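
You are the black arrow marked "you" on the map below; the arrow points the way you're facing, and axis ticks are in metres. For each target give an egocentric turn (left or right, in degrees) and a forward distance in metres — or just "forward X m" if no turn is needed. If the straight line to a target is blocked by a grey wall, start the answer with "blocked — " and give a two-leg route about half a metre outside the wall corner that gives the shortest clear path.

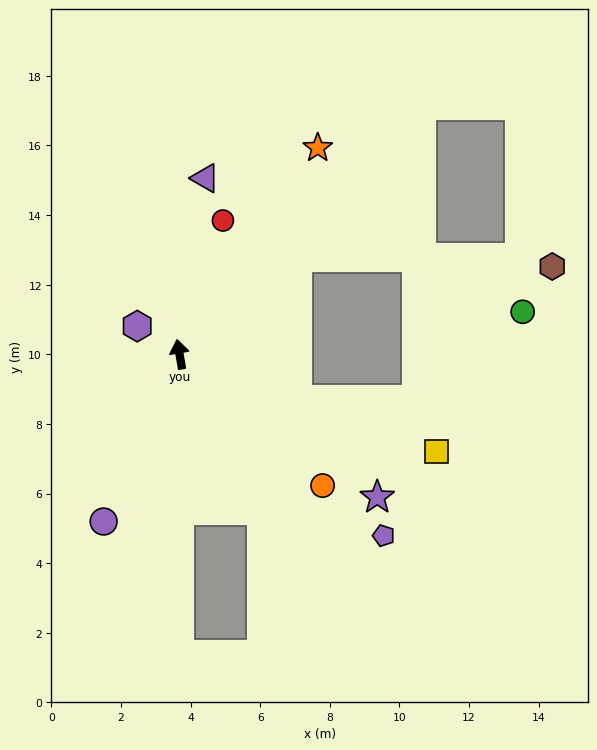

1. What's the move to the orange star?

turn right 44°, forward 7.1 m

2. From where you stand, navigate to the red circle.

turn right 28°, forward 4.0 m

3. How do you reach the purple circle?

turn left 146°, forward 5.3 m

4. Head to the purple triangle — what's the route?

turn right 18°, forward 5.1 m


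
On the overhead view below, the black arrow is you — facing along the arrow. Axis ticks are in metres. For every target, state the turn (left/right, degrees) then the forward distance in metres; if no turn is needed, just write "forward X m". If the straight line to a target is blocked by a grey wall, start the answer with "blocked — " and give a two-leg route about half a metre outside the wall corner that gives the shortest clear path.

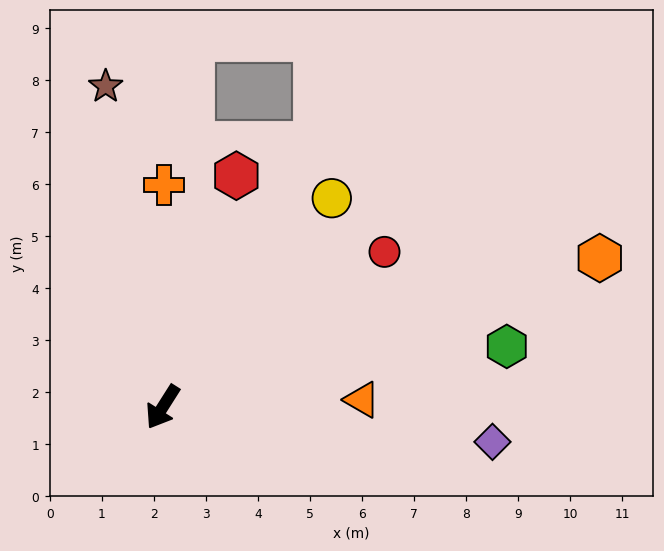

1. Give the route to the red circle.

turn left 157°, forward 5.2 m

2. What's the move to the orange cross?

turn right 148°, forward 4.3 m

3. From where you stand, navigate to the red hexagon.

turn right 165°, forward 4.7 m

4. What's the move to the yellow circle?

turn left 173°, forward 5.2 m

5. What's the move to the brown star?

turn right 138°, forward 6.3 m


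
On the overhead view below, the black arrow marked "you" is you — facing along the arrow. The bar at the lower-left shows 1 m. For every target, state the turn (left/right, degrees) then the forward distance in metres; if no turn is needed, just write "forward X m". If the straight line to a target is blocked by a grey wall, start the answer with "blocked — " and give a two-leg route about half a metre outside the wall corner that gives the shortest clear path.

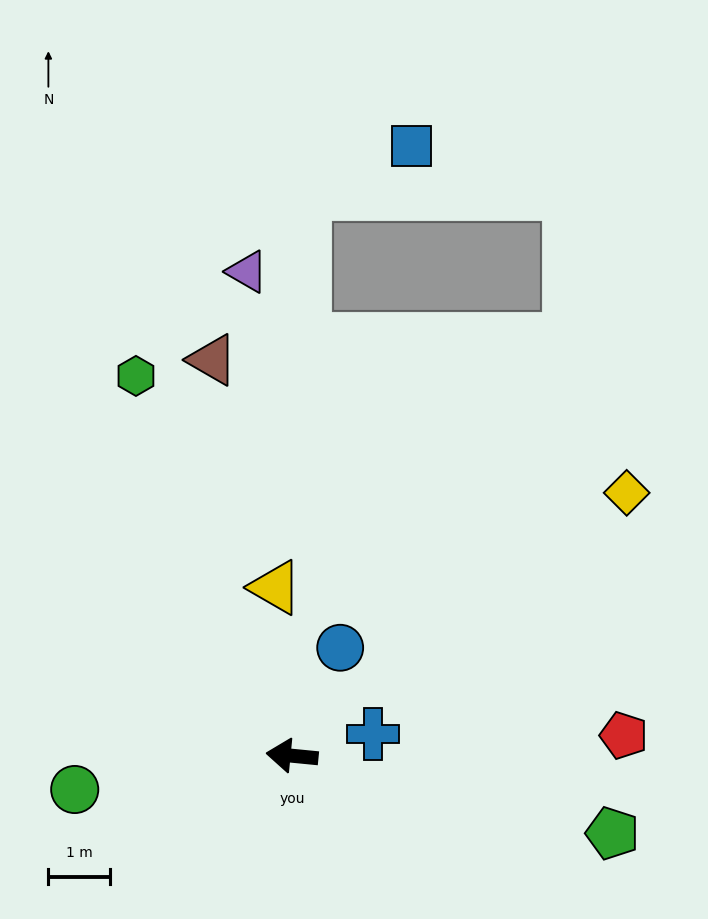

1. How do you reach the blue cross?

turn right 159°, forward 1.4 m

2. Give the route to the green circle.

turn left 14°, forward 3.5 m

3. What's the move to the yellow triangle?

turn right 79°, forward 2.7 m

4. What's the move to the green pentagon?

turn left 172°, forward 5.3 m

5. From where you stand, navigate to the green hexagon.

turn right 62°, forward 6.6 m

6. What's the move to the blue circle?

turn right 108°, forward 1.9 m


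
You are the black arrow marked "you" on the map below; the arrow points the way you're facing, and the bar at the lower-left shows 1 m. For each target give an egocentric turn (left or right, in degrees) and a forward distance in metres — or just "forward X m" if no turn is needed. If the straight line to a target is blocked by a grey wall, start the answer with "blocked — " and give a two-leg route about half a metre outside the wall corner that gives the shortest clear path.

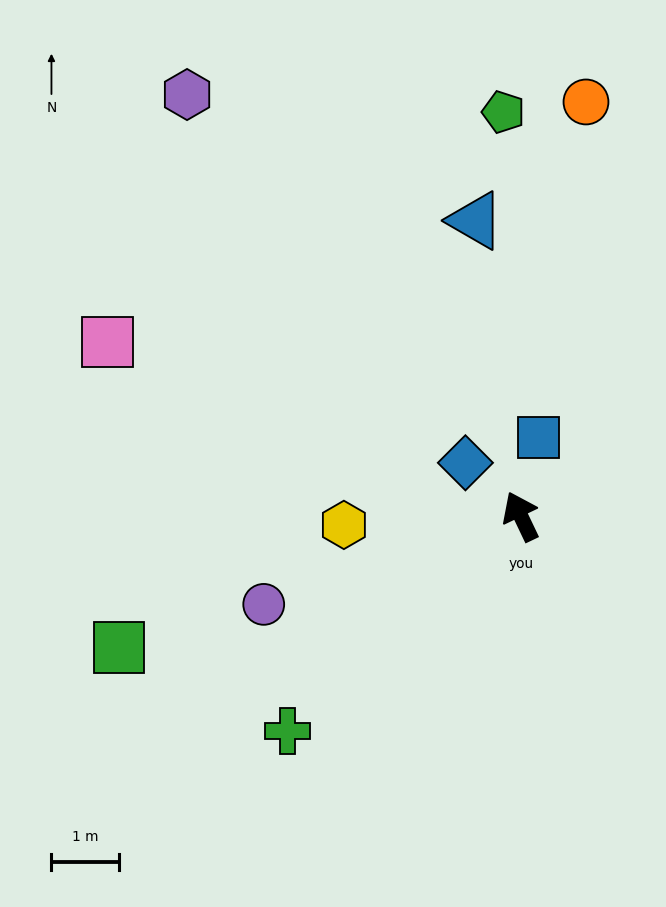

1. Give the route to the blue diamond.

turn left 21°, forward 1.1 m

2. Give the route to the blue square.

turn right 38°, forward 1.2 m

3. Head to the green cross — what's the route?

turn left 107°, forward 4.7 m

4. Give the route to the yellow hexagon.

turn left 67°, forward 2.6 m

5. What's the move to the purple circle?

turn left 83°, forward 4.0 m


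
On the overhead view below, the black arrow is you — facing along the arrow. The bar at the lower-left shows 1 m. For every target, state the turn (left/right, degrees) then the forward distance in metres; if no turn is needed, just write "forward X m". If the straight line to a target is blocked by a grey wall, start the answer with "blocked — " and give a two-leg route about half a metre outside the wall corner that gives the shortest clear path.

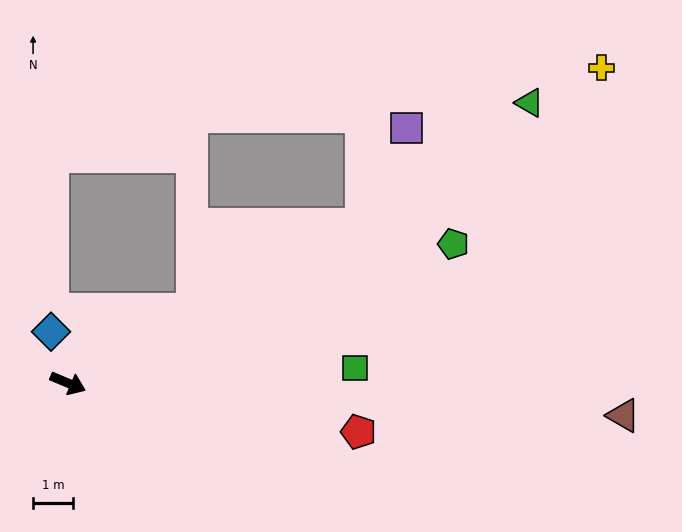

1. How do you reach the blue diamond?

turn left 131°, forward 1.4 m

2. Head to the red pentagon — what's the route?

turn left 13°, forward 7.4 m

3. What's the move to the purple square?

blocked — turn left 51°, forward 8.4 m, then turn left 37°, forward 2.7 m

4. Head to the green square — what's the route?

turn left 26°, forward 7.3 m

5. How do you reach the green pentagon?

turn left 43°, forward 10.3 m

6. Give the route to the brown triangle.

turn left 19°, forward 14.0 m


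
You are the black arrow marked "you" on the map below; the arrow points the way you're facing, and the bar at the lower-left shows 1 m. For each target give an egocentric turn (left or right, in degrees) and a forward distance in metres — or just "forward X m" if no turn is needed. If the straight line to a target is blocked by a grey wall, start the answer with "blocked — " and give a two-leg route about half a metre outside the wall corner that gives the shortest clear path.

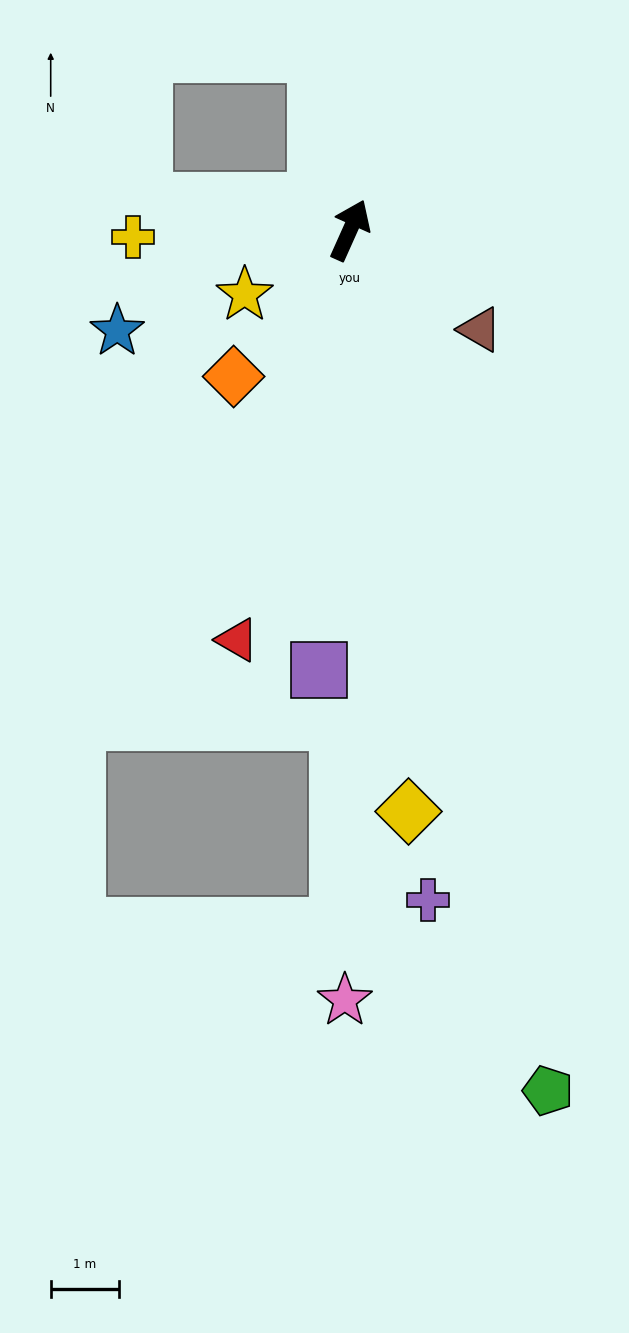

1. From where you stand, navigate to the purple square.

turn right 160°, forward 6.4 m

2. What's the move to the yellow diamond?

turn right 150°, forward 8.5 m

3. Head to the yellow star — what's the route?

turn left 146°, forward 1.8 m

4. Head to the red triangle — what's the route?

turn right 171°, forward 6.2 m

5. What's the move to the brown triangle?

turn right 103°, forward 2.4 m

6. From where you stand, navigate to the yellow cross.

turn left 116°, forward 3.2 m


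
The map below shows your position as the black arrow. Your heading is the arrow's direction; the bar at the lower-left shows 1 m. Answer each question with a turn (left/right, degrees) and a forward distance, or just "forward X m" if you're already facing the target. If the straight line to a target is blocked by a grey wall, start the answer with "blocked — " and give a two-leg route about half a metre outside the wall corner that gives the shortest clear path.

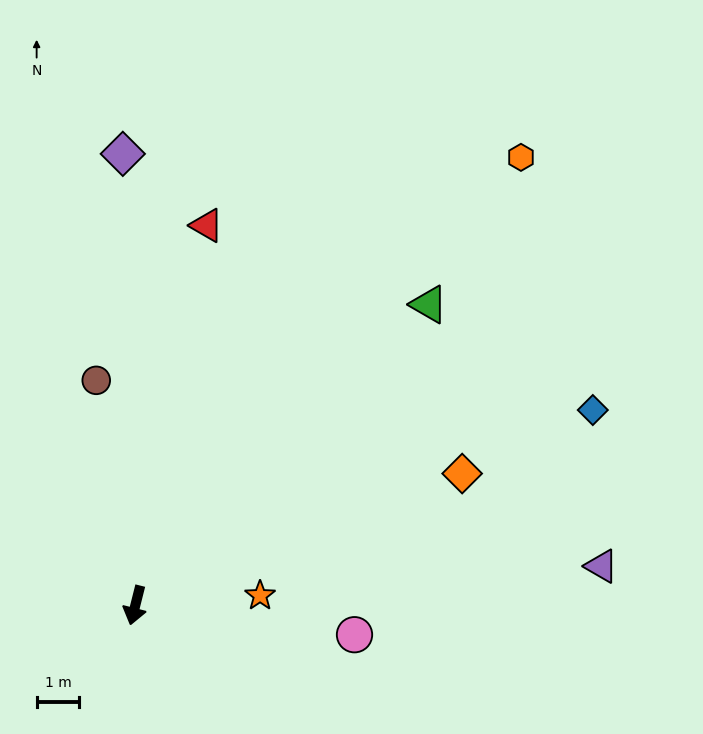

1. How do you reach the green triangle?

turn left 150°, forward 9.9 m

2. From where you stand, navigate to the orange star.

turn left 109°, forward 2.9 m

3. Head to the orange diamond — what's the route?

turn left 126°, forward 8.3 m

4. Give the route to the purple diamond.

turn right 164°, forward 10.6 m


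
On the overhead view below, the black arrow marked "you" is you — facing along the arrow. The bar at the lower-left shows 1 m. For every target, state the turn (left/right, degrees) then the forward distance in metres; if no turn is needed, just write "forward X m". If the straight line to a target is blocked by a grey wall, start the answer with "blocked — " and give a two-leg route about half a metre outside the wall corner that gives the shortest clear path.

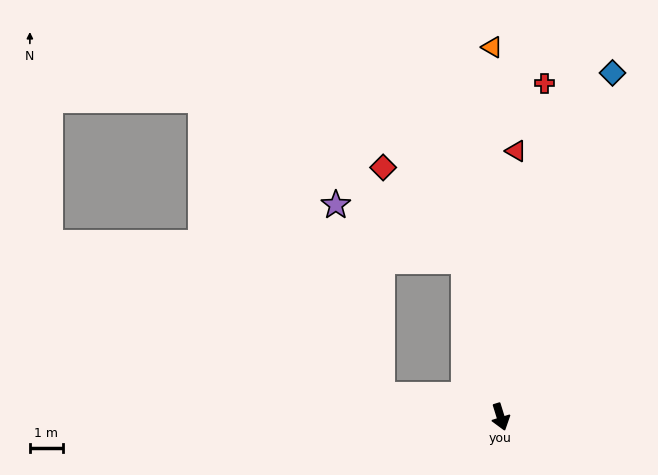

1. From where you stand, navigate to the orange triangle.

turn left 164°, forward 11.2 m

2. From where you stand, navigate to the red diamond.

blocked — turn left 176°, forward 4.9 m, then turn left 28°, forward 3.7 m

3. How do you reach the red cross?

turn left 155°, forward 10.2 m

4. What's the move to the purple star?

blocked — turn left 176°, forward 4.9 m, then turn left 54°, forward 4.2 m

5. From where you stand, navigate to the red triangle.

turn left 159°, forward 8.0 m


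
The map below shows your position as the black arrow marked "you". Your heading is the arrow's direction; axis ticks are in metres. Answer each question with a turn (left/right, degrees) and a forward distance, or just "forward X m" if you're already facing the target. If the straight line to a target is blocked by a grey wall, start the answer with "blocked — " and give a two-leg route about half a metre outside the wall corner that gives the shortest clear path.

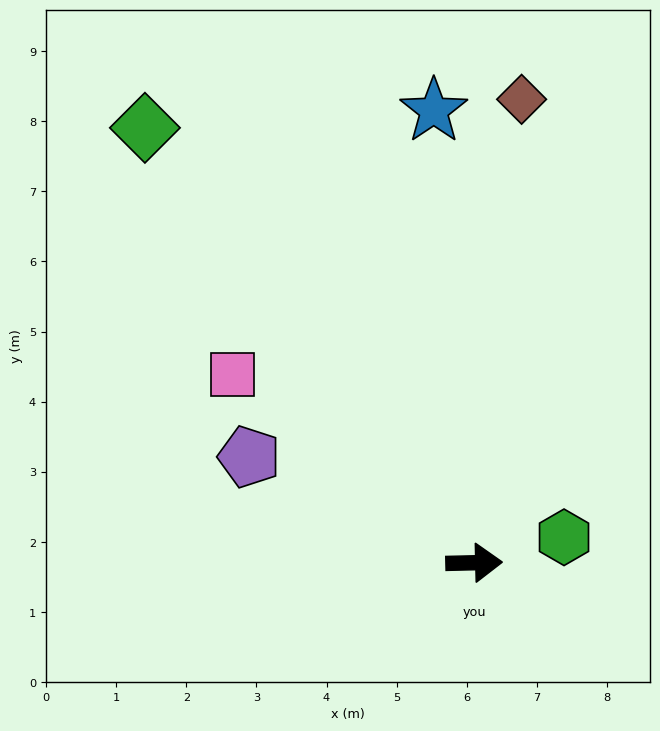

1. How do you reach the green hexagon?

turn left 15°, forward 1.3 m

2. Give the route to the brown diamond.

turn left 83°, forward 6.6 m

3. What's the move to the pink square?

turn left 141°, forward 4.4 m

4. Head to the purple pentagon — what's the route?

turn left 153°, forward 3.5 m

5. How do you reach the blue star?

turn left 94°, forward 6.5 m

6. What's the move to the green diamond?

turn left 126°, forward 7.8 m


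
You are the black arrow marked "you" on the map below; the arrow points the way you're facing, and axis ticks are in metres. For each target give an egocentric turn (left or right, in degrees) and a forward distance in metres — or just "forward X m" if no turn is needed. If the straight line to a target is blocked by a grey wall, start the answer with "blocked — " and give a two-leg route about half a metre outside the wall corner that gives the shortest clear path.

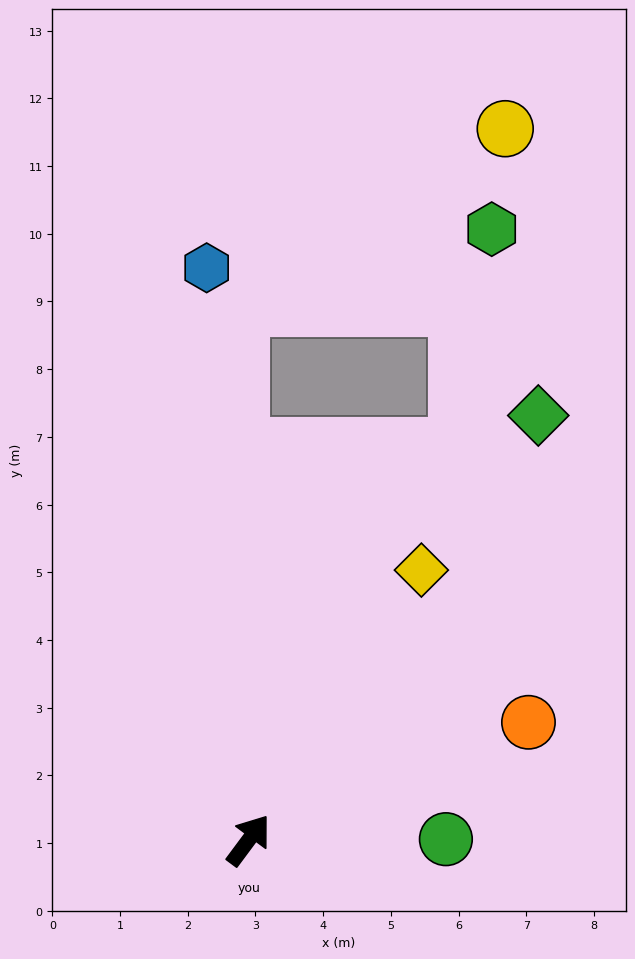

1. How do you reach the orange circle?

turn right 31°, forward 4.5 m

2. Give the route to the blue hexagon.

turn left 41°, forward 8.5 m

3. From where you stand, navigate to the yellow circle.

blocked — turn left 38°, forward 7.9 m, then turn right 57°, forward 4.7 m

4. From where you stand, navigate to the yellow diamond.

turn left 4°, forward 4.7 m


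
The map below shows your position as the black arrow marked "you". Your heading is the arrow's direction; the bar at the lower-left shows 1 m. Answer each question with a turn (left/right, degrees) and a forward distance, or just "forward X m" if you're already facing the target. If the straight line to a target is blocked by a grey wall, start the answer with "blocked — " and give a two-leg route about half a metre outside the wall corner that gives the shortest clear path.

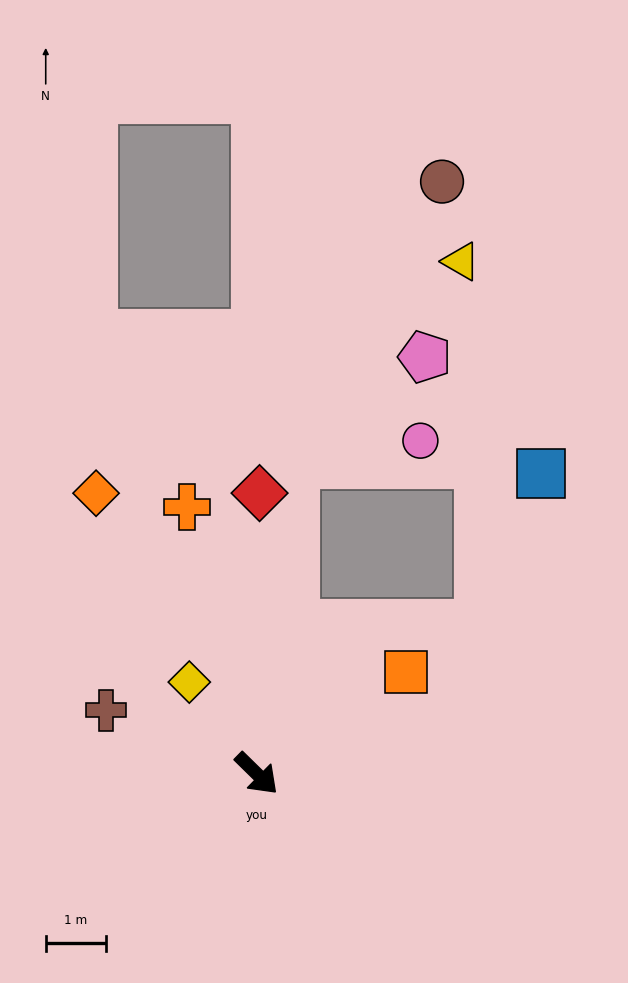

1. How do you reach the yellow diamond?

turn left 171°, forward 1.9 m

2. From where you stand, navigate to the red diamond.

turn left 134°, forward 4.7 m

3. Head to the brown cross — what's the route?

turn right 158°, forward 2.7 m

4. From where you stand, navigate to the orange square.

turn left 79°, forward 3.0 m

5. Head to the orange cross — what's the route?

turn left 149°, forward 4.6 m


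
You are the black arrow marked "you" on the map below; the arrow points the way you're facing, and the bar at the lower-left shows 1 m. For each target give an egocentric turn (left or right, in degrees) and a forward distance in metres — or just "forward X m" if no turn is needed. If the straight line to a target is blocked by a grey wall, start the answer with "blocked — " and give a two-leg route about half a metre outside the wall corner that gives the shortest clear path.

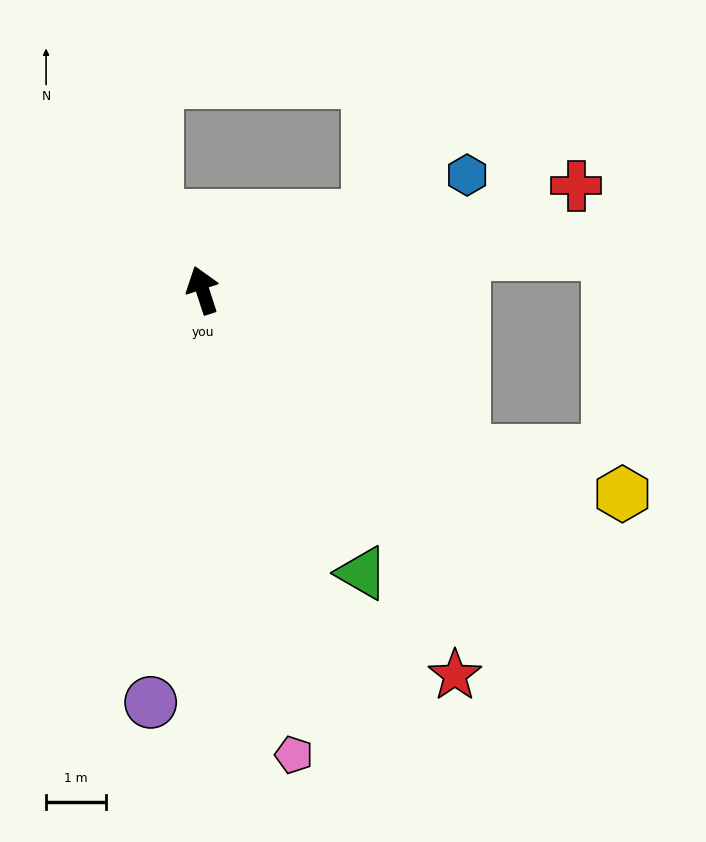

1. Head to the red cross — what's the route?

turn right 92°, forward 6.4 m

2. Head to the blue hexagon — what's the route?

turn right 84°, forward 4.8 m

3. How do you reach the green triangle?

turn right 169°, forward 5.4 m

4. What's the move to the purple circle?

turn left 155°, forward 6.9 m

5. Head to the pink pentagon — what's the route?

turn left 173°, forward 7.8 m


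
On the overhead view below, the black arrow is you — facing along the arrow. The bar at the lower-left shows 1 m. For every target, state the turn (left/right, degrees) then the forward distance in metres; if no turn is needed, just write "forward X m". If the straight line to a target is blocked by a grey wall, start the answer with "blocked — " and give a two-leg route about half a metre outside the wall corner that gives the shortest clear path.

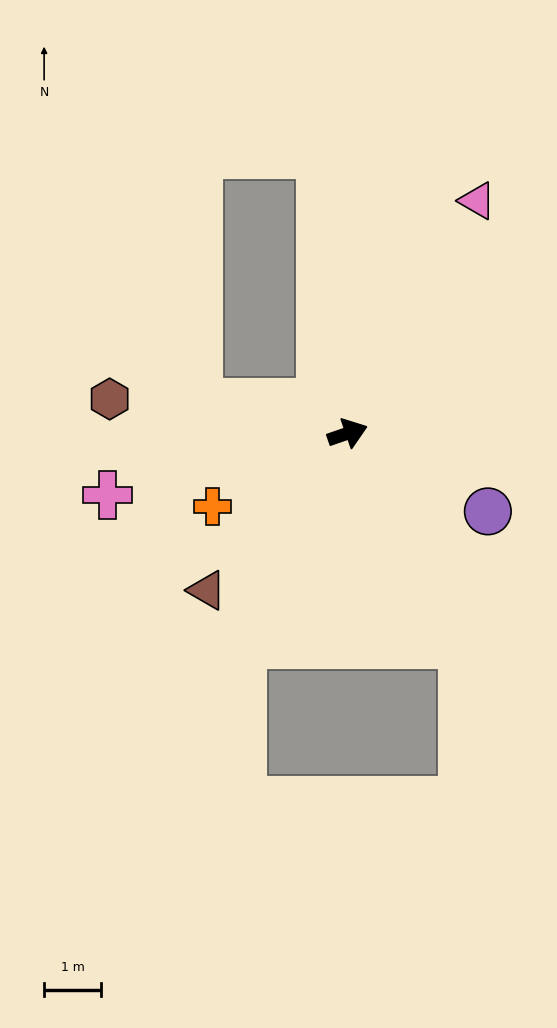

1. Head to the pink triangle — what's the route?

turn left 42°, forward 4.7 m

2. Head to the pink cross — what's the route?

turn left 175°, forward 4.3 m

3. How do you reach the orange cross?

turn right 171°, forward 2.7 m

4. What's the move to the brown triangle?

turn right 151°, forward 3.7 m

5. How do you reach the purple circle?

turn right 48°, forward 2.8 m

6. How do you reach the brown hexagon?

turn left 153°, forward 4.2 m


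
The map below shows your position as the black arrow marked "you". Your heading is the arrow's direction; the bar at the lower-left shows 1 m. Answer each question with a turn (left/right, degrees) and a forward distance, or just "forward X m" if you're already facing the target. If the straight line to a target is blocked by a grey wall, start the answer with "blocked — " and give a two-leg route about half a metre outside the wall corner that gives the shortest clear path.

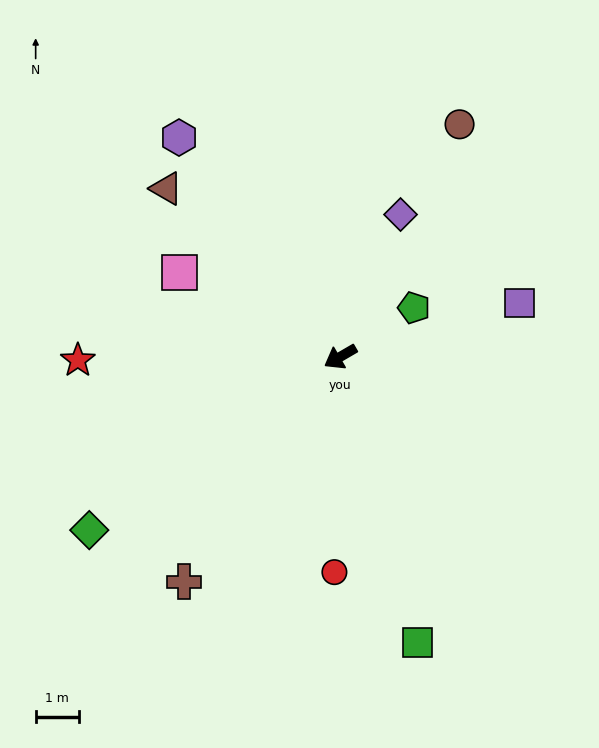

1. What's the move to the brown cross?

turn left 25°, forward 6.4 m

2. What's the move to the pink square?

turn right 58°, forward 4.2 m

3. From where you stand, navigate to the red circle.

turn left 58°, forward 5.0 m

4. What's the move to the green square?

turn left 75°, forward 6.9 m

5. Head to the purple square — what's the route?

turn left 166°, forward 4.4 m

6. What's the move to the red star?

turn right 29°, forward 6.1 m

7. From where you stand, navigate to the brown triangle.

turn right 74°, forward 5.6 m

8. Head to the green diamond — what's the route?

turn left 4°, forward 7.1 m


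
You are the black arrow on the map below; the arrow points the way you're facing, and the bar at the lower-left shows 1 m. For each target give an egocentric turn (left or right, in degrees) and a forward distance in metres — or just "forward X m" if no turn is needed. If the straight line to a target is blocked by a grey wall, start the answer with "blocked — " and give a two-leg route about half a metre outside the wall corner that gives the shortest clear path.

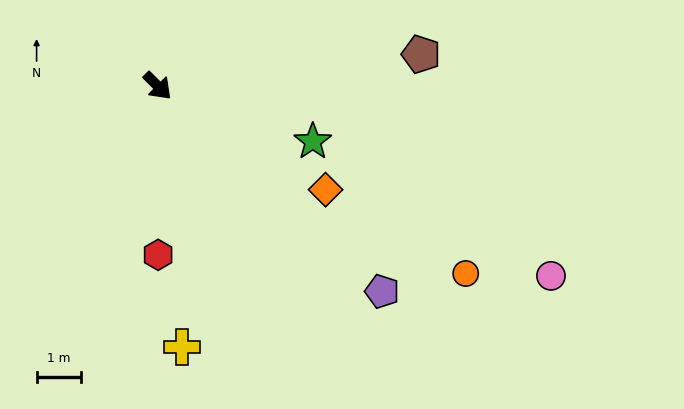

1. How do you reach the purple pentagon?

turn left 3°, forward 6.8 m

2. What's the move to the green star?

turn left 25°, forward 3.7 m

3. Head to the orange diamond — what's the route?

turn left 13°, forward 4.4 m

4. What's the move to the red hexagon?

turn right 45°, forward 3.8 m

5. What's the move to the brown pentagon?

turn left 52°, forward 5.9 m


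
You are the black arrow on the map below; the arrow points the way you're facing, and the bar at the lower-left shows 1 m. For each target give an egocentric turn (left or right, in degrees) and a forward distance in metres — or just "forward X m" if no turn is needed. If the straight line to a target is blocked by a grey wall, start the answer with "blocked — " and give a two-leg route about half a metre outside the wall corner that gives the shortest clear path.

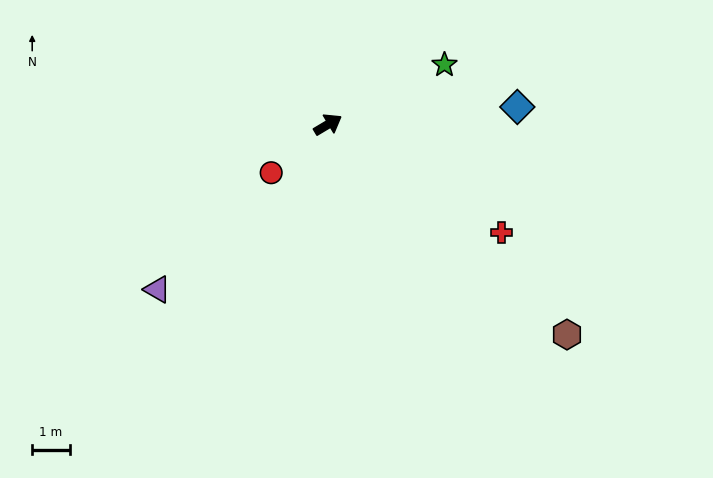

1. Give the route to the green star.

turn right 4°, forward 3.5 m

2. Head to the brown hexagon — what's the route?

turn right 72°, forward 8.4 m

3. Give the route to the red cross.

turn right 63°, forward 5.4 m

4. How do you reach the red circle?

turn right 170°, forward 2.0 m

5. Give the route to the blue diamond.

turn right 26°, forward 5.0 m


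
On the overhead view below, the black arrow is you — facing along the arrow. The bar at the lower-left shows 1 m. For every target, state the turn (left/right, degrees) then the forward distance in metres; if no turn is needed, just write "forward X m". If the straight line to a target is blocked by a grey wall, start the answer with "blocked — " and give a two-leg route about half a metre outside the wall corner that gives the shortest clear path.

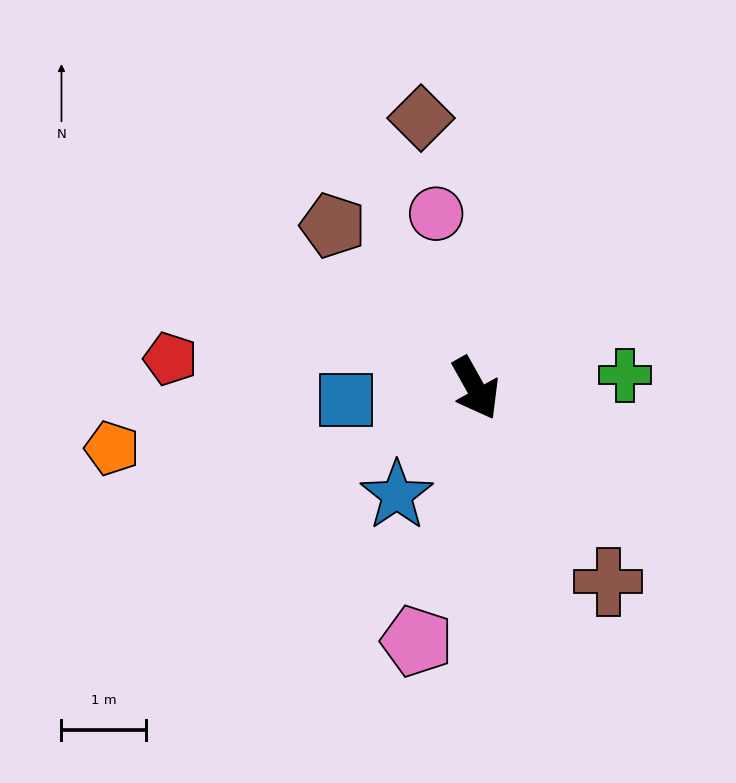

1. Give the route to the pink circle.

turn left 163°, forward 2.1 m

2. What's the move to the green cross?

turn left 66°, forward 1.8 m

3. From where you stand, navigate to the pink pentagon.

turn right 42°, forward 3.1 m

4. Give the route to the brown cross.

turn left 5°, forward 2.8 m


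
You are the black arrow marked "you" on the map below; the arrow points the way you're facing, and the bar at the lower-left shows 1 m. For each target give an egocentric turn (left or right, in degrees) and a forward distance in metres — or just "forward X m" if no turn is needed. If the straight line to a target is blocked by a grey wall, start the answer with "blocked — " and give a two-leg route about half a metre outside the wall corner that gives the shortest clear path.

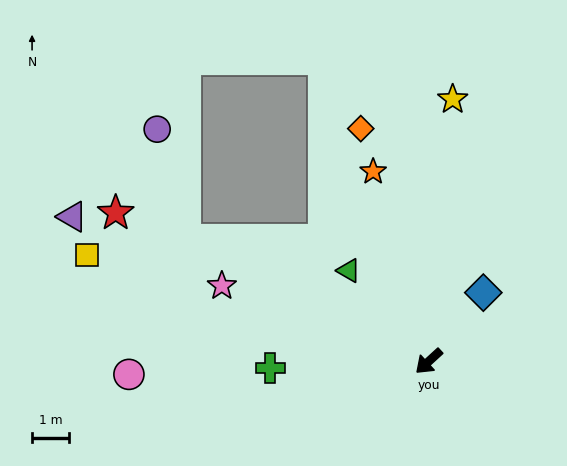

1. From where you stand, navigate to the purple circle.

blocked — turn right 69°, forward 7.3 m, then turn right 49°, forward 3.1 m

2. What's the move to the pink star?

turn right 62°, forward 5.9 m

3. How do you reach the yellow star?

turn right 138°, forward 7.1 m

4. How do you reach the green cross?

turn right 40°, forward 4.3 m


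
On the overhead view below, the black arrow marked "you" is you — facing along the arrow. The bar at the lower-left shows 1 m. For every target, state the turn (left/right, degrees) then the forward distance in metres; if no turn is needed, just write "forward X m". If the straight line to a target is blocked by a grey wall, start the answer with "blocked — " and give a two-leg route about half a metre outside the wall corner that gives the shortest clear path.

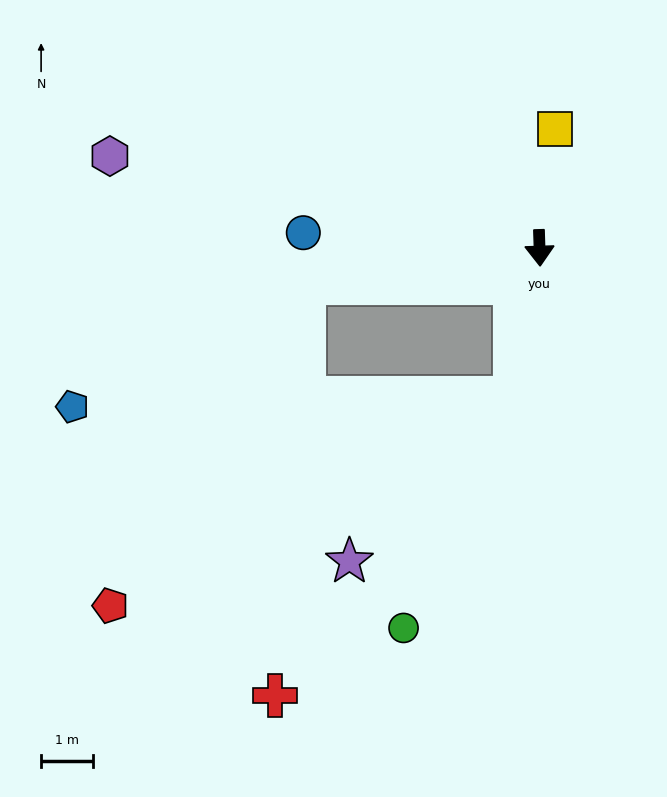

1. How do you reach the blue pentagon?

blocked — turn right 83°, forward 4.6 m, then turn left 19°, forward 5.0 m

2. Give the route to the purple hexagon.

turn right 104°, forward 8.5 m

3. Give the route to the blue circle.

turn right 95°, forward 4.6 m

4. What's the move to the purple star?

blocked — turn right 11°, forward 2.9 m, then turn right 36°, forward 4.5 m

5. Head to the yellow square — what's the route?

turn left 171°, forward 2.3 m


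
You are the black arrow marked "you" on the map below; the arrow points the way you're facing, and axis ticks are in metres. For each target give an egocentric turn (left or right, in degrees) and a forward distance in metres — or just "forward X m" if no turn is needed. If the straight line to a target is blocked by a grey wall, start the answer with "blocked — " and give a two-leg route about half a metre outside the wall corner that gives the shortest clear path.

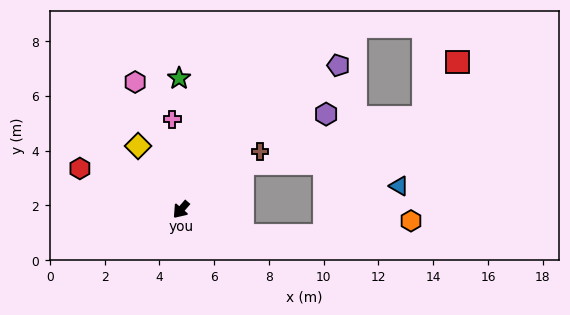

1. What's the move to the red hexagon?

turn right 71°, forward 4.0 m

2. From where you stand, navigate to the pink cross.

turn right 134°, forward 3.3 m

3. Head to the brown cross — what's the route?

turn left 167°, forward 3.6 m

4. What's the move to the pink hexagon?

turn right 120°, forward 5.0 m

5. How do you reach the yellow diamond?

turn right 105°, forward 2.8 m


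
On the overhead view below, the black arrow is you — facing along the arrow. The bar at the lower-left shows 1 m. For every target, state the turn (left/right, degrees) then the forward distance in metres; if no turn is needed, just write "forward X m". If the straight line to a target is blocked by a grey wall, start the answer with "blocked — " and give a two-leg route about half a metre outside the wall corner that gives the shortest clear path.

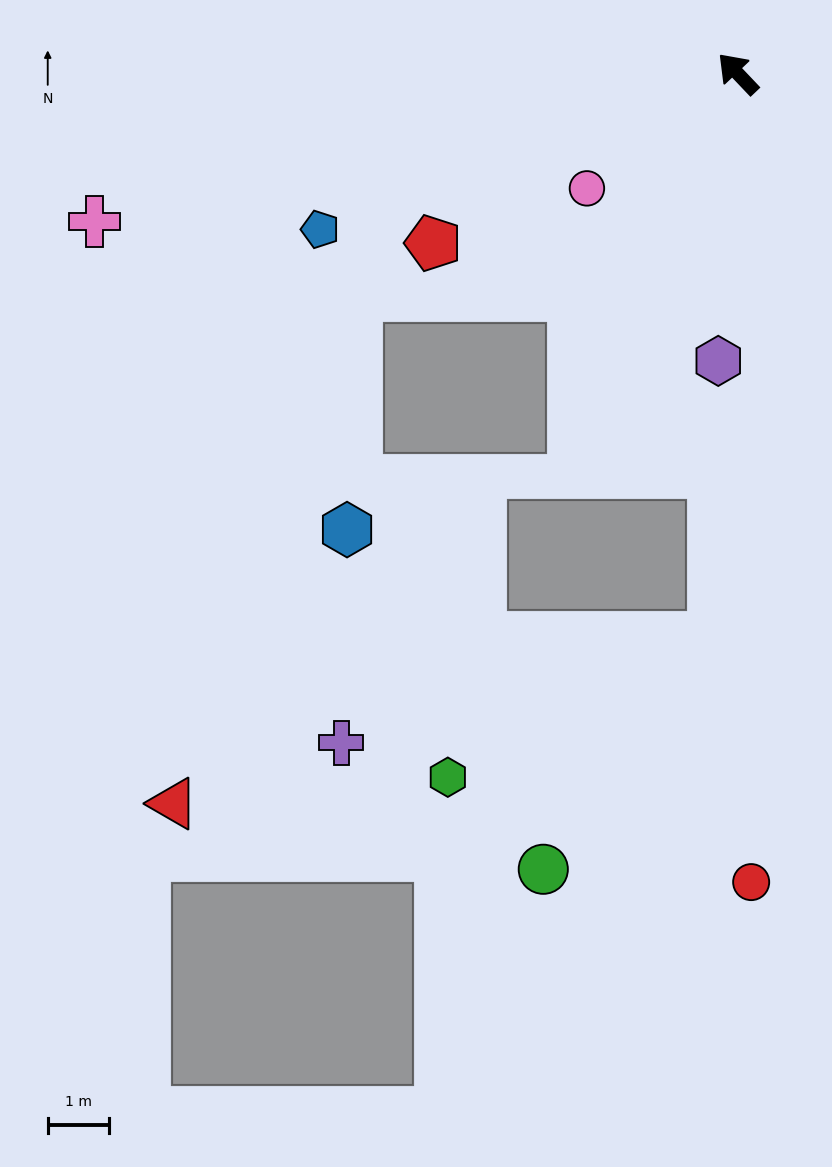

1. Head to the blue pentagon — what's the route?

turn left 67°, forward 7.3 m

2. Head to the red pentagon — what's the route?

turn left 76°, forward 5.7 m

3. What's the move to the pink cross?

turn left 59°, forward 10.8 m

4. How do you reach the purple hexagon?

turn left 133°, forward 4.7 m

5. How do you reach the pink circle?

turn left 84°, forward 3.1 m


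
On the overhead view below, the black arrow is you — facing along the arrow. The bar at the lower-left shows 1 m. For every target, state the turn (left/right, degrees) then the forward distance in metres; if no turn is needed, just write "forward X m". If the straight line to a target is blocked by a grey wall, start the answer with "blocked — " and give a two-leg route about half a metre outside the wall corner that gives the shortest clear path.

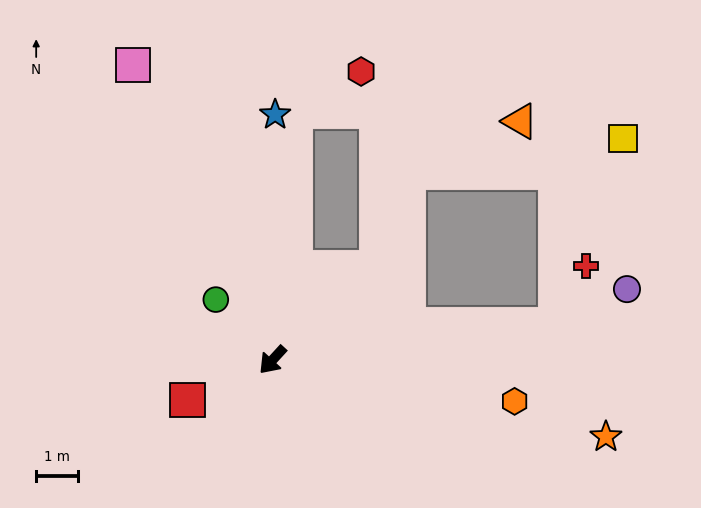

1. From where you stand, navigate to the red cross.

blocked — turn left 139°, forward 6.8 m, then turn left 57°, forward 1.6 m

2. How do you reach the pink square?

turn right 112°, forward 7.7 m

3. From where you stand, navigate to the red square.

turn right 22°, forward 2.2 m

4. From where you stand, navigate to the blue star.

turn right 138°, forward 5.8 m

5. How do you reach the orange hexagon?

turn left 123°, forward 5.8 m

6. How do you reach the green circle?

turn right 94°, forward 2.0 m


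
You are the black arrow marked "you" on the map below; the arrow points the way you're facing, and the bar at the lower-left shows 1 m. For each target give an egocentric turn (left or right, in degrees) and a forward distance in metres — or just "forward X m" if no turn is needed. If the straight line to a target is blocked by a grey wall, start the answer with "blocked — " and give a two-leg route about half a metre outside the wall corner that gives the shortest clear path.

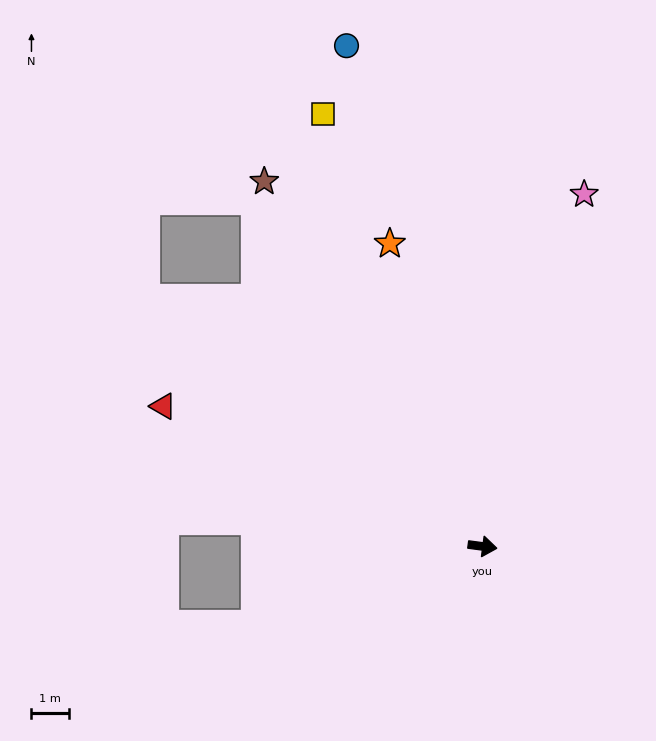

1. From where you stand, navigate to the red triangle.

turn left 164°, forward 9.3 m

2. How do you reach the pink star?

turn left 81°, forward 9.8 m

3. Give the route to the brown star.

turn left 128°, forward 11.4 m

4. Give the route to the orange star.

turn left 115°, forward 8.5 m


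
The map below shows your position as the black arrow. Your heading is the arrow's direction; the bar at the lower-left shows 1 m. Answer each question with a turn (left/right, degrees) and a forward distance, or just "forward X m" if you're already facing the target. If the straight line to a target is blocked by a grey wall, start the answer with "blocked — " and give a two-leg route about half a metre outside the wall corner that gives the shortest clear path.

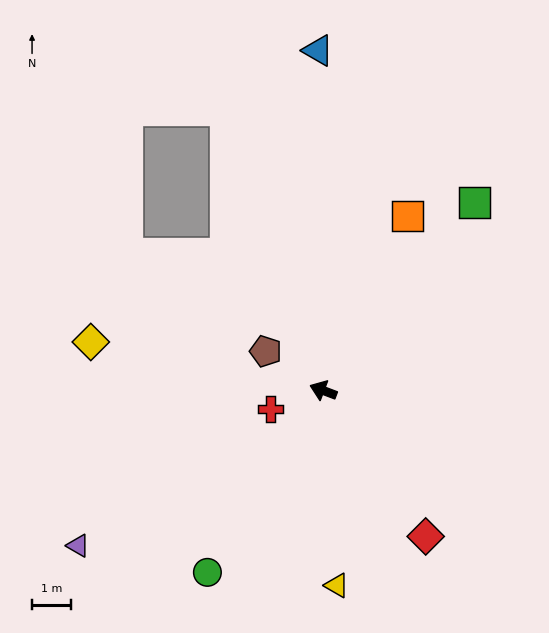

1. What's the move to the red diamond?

turn left 146°, forward 4.6 m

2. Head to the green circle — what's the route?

turn left 78°, forward 5.6 m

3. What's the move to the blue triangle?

turn right 68°, forward 8.8 m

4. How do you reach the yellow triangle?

turn left 115°, forward 5.1 m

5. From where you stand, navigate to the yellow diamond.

turn left 9°, forward 6.1 m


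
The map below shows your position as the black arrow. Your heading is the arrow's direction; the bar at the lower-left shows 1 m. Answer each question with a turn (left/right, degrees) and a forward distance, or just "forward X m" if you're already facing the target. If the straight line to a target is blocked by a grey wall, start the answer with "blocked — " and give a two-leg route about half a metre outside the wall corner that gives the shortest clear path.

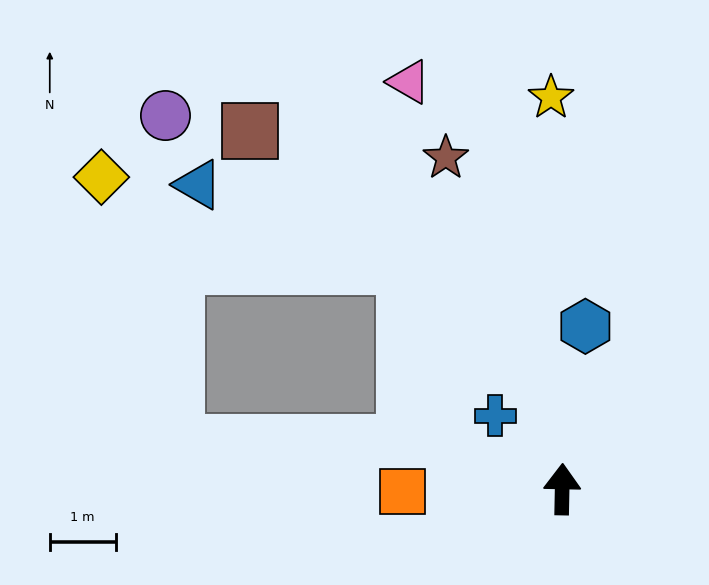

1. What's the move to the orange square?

turn left 92°, forward 2.4 m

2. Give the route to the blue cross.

turn left 43°, forward 1.5 m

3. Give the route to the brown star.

turn left 20°, forward 5.3 m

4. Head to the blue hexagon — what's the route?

turn right 7°, forward 2.5 m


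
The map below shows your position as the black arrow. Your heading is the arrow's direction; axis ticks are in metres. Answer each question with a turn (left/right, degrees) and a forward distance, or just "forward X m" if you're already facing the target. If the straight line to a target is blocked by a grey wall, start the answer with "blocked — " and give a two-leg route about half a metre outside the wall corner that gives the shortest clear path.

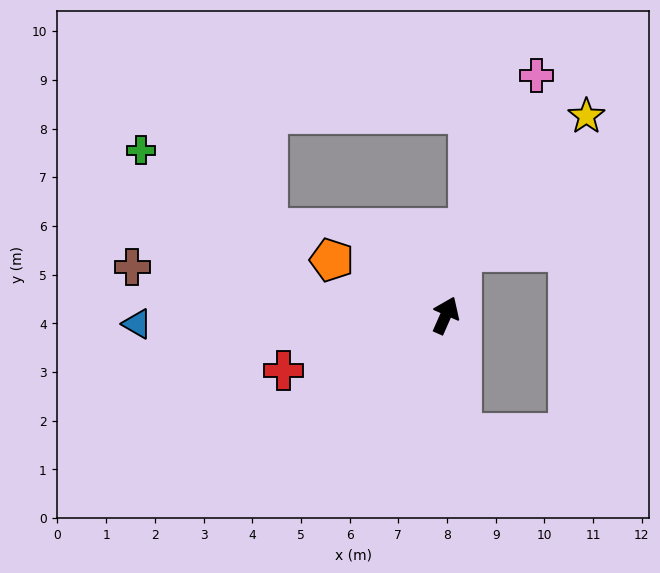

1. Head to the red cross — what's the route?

turn left 133°, forward 3.5 m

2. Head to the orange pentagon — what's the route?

turn left 88°, forward 2.6 m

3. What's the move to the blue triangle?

turn left 115°, forward 6.3 m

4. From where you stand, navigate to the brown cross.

turn left 105°, forward 6.5 m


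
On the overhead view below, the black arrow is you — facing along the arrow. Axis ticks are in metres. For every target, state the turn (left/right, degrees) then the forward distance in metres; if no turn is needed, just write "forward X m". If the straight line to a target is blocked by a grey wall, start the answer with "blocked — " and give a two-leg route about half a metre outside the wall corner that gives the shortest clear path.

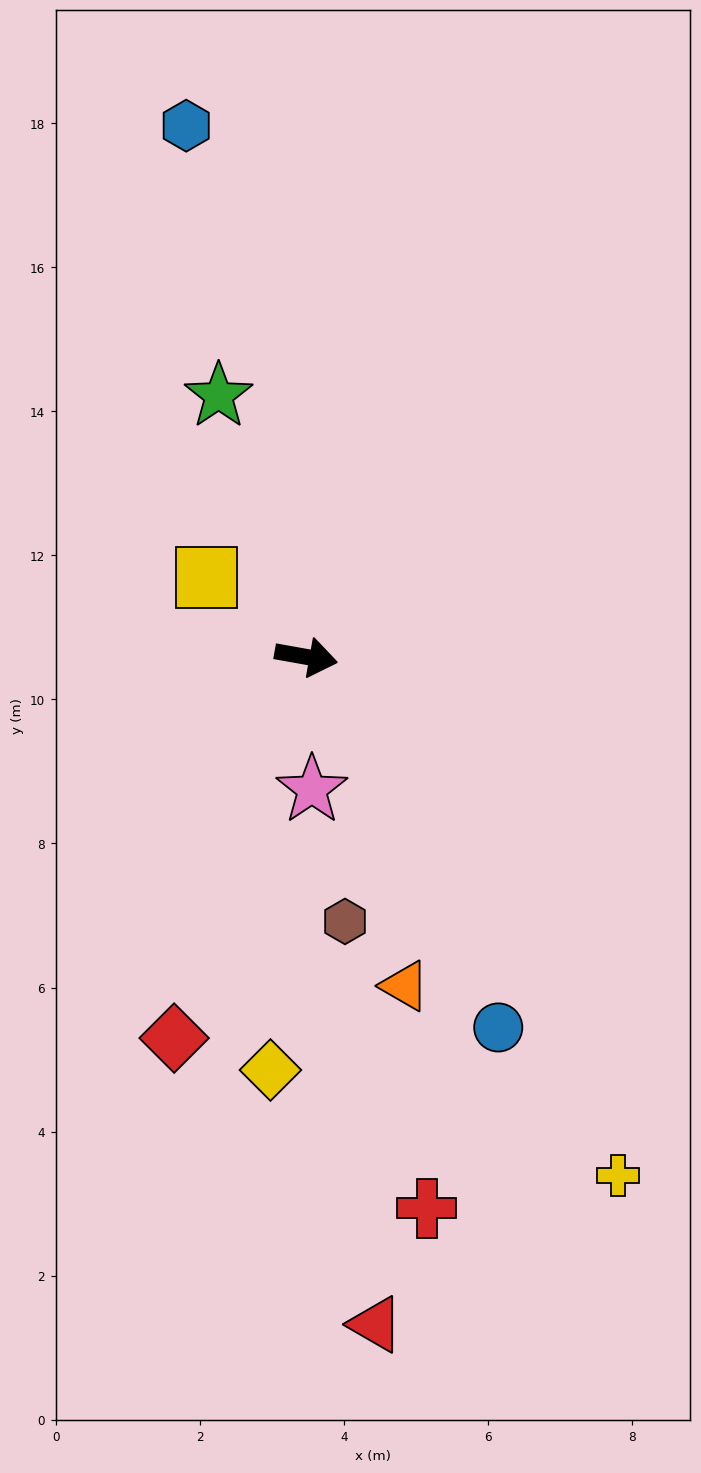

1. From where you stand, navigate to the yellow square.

turn left 151°, forward 1.8 m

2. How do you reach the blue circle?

turn right 53°, forward 5.8 m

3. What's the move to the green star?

turn left 119°, forward 3.8 m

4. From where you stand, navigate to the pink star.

turn right 77°, forward 1.8 m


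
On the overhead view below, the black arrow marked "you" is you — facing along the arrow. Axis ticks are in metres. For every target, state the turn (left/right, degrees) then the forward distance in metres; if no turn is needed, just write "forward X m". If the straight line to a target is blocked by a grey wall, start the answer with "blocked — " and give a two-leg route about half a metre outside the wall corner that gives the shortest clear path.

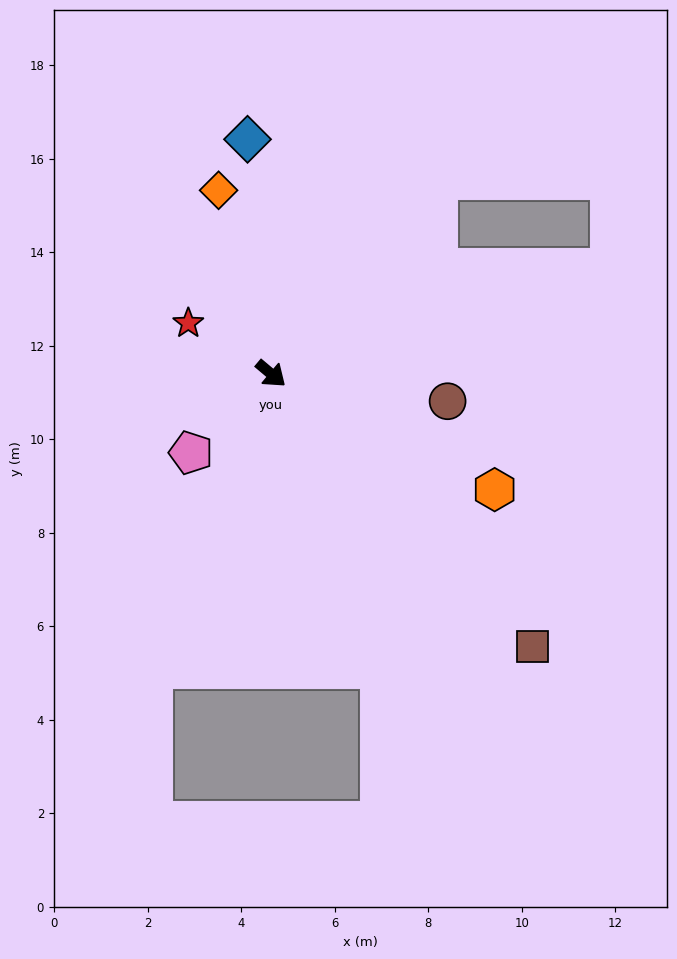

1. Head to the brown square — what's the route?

turn right 6°, forward 8.1 m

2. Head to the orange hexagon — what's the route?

turn left 13°, forward 5.4 m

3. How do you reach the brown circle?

turn left 31°, forward 3.8 m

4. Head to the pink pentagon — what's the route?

turn right 95°, forward 2.4 m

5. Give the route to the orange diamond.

turn left 146°, forward 4.1 m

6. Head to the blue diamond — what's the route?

turn left 136°, forward 5.0 m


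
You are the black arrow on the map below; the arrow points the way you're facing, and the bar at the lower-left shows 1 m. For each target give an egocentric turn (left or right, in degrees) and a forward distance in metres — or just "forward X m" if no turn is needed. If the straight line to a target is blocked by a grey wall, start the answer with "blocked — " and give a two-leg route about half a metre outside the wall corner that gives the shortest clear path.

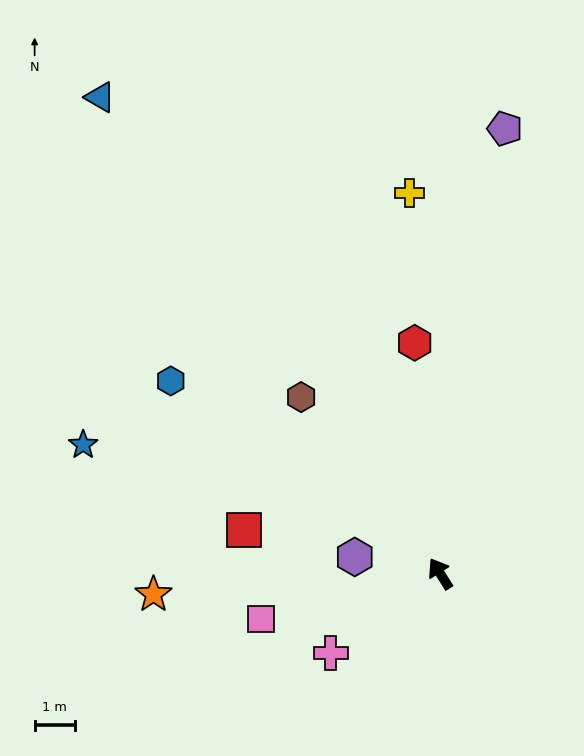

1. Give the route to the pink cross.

turn left 94°, forward 3.3 m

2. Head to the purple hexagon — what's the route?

turn left 47°, forward 2.1 m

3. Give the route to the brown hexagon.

turn left 6°, forward 5.5 m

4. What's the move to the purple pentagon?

turn right 40°, forward 11.1 m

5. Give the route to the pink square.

turn left 72°, forward 4.6 m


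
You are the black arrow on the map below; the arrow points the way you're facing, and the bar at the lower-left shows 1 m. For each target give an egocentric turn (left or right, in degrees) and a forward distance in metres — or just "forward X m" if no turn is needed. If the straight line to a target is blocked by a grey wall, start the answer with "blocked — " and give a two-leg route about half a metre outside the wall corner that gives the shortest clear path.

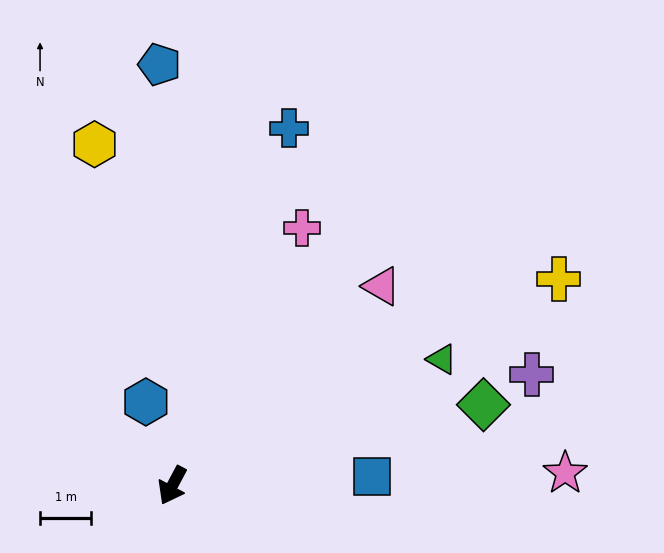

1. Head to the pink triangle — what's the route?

turn left 162°, forward 5.6 m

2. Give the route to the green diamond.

turn left 133°, forward 6.3 m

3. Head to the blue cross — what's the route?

turn right 170°, forward 7.3 m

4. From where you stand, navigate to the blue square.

turn left 121°, forward 3.9 m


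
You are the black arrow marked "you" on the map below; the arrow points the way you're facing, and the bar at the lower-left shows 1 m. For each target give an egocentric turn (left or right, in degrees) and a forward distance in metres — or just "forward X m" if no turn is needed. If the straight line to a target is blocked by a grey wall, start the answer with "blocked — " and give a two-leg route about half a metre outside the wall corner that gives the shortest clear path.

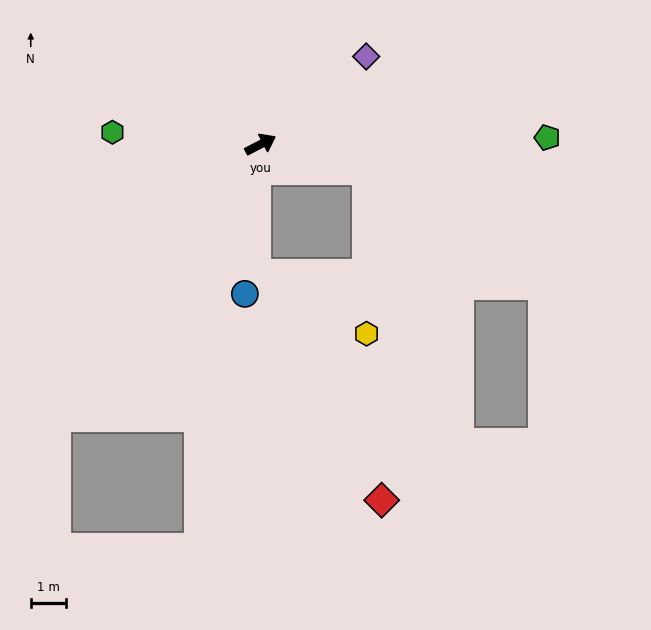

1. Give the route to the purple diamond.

turn left 13°, forward 3.9 m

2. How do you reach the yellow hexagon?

blocked — turn right 41°, forward 3.1 m, then turn right 76°, forward 4.6 m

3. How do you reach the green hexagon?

turn left 148°, forward 4.2 m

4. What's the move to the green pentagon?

turn right 26°, forward 8.1 m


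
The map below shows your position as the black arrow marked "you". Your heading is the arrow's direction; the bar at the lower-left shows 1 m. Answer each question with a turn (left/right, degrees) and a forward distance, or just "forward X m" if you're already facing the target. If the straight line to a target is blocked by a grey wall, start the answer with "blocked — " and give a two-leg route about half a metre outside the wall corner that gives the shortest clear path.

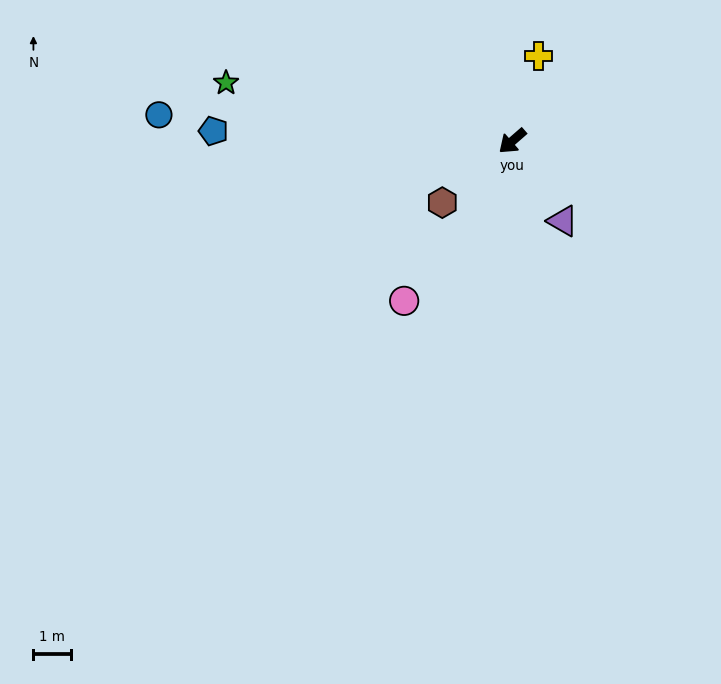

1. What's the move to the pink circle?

turn left 15°, forward 5.1 m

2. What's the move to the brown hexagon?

forward 2.5 m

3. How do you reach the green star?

turn right 53°, forward 7.8 m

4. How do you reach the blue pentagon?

turn right 43°, forward 7.9 m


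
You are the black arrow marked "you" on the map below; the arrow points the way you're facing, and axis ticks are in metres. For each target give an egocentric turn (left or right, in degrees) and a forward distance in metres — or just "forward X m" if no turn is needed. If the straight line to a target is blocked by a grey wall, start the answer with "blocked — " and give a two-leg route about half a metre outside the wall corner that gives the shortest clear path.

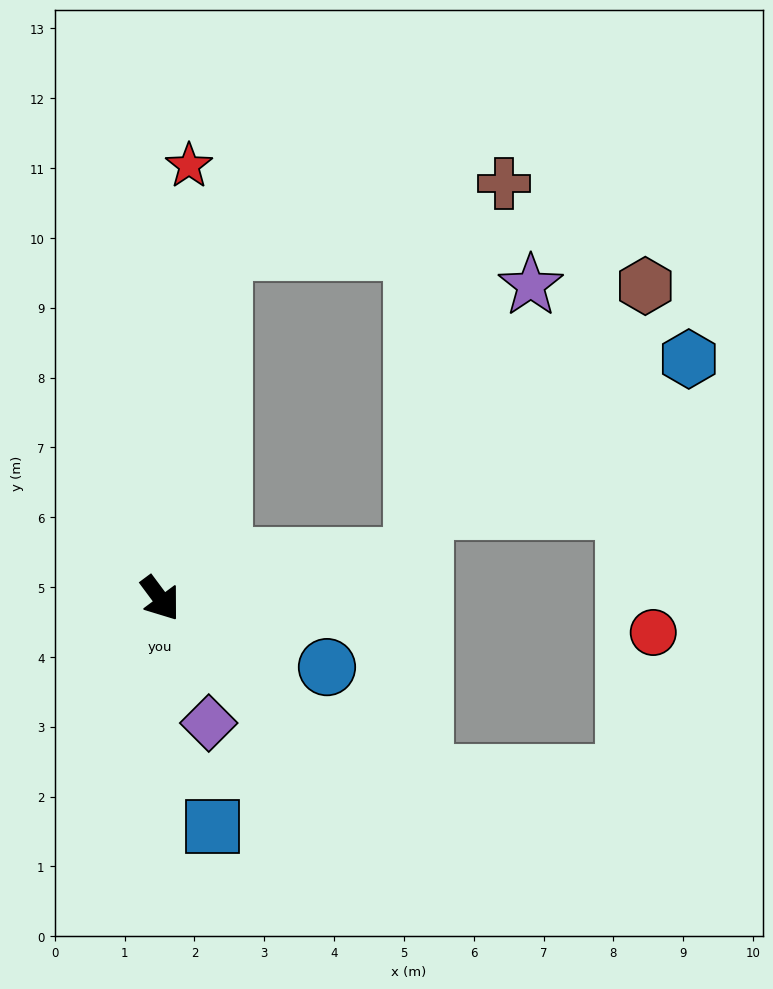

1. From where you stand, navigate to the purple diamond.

turn right 15°, forward 1.9 m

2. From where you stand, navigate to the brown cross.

blocked — turn left 63°, forward 3.7 m, then turn left 67°, forward 5.5 m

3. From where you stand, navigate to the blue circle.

turn left 31°, forward 2.6 m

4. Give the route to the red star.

turn left 140°, forward 6.2 m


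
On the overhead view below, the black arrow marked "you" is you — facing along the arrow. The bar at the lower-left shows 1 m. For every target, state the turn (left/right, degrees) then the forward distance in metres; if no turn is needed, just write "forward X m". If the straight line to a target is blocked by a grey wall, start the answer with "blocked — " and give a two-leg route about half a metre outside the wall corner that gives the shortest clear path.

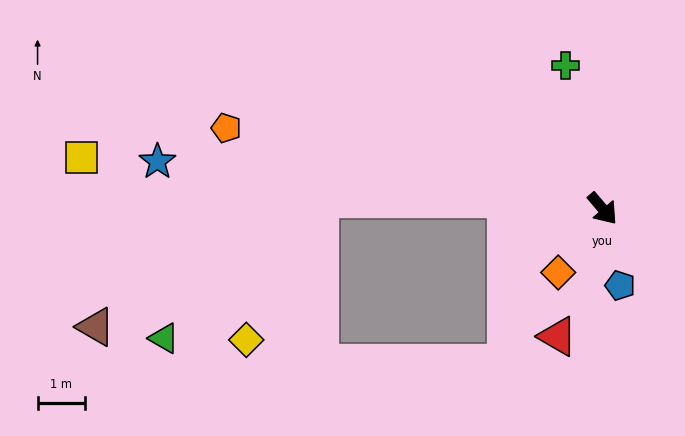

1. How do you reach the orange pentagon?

turn right 142°, forward 8.2 m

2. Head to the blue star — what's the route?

turn right 136°, forward 9.5 m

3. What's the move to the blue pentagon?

turn right 27°, forward 1.7 m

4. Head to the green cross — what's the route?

turn left 154°, forward 3.1 m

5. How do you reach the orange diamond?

turn right 75°, forward 1.6 m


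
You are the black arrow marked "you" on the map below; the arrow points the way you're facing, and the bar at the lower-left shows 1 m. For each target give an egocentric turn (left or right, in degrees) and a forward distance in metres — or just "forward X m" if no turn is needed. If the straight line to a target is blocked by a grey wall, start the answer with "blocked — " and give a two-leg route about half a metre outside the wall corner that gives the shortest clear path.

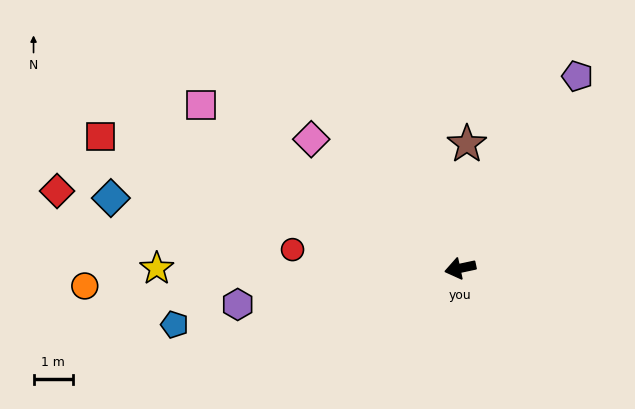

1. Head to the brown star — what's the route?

turn right 105°, forward 3.2 m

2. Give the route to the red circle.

turn right 18°, forward 4.3 m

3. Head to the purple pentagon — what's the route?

turn right 133°, forward 5.7 m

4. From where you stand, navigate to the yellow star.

turn right 12°, forward 7.7 m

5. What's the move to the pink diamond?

turn right 53°, forward 5.0 m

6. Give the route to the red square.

turn right 32°, forward 9.7 m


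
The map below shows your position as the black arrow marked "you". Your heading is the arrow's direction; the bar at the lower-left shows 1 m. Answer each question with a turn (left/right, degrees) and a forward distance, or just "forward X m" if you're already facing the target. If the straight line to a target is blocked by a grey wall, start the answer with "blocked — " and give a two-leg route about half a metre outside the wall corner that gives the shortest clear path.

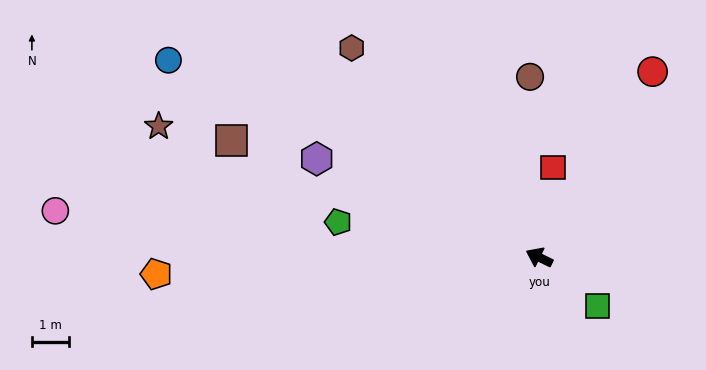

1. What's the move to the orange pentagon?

turn left 29°, forward 10.3 m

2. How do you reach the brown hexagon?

turn right 22°, forward 7.5 m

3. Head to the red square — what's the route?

turn right 73°, forward 2.4 m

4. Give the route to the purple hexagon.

turn left 2°, forward 6.5 m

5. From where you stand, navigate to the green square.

turn left 166°, forward 2.0 m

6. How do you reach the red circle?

turn right 95°, forward 5.8 m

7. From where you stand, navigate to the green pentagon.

turn left 16°, forward 5.5 m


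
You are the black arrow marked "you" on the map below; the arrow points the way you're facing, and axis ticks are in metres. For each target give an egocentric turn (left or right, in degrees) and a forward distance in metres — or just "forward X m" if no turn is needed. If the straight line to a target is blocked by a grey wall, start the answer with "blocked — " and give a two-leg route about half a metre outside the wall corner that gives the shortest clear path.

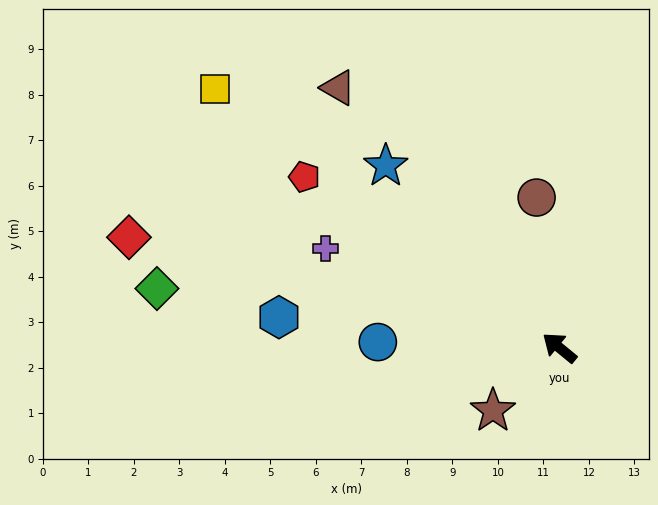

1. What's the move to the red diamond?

turn left 25°, forward 9.8 m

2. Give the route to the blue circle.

turn left 38°, forward 4.0 m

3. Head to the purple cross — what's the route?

turn left 16°, forward 5.6 m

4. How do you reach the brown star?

turn left 83°, forward 2.0 m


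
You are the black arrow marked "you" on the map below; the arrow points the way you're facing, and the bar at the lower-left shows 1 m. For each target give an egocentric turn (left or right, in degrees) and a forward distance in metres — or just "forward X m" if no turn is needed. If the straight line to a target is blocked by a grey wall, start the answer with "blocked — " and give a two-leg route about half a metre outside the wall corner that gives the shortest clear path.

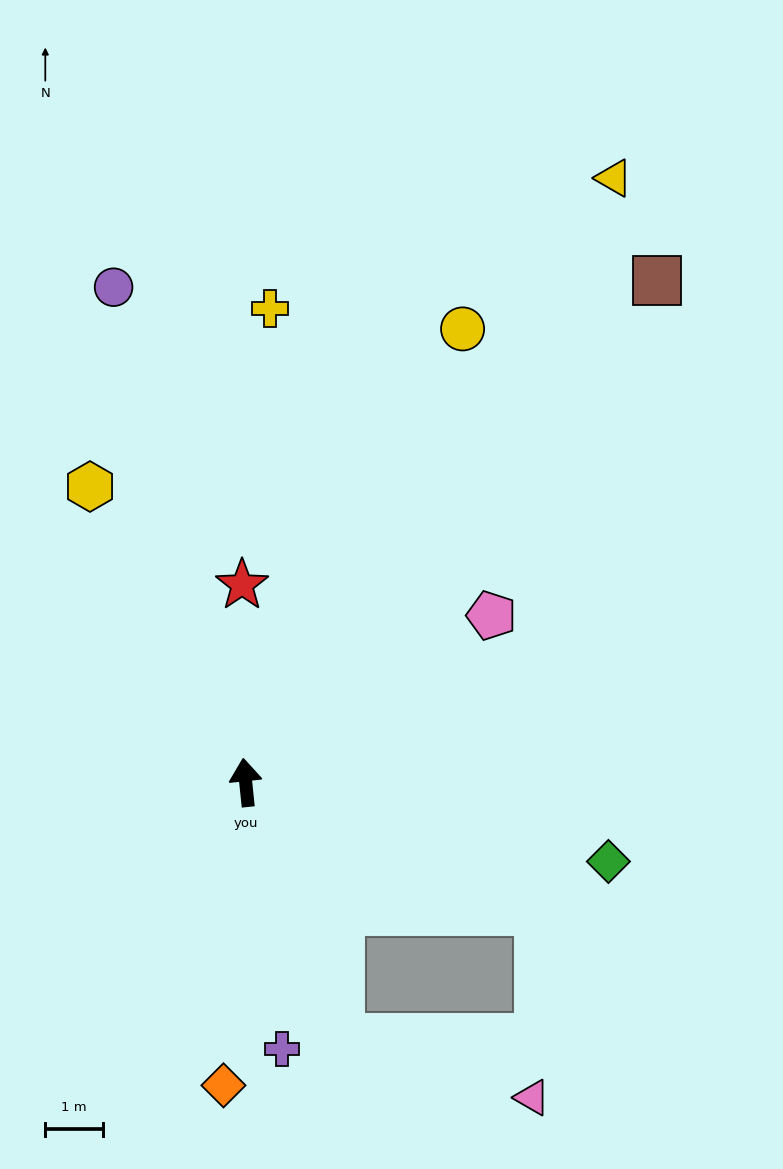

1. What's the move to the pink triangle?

blocked — turn right 166°, forward 4.7 m, then turn left 53°, forward 3.5 m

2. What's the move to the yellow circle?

turn right 31°, forward 8.7 m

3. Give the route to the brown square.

turn right 45°, forward 11.2 m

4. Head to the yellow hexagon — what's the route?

turn left 22°, forward 5.8 m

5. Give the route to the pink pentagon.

turn right 62°, forward 5.1 m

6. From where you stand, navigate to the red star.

turn right 5°, forward 3.4 m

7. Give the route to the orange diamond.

turn left 170°, forward 5.3 m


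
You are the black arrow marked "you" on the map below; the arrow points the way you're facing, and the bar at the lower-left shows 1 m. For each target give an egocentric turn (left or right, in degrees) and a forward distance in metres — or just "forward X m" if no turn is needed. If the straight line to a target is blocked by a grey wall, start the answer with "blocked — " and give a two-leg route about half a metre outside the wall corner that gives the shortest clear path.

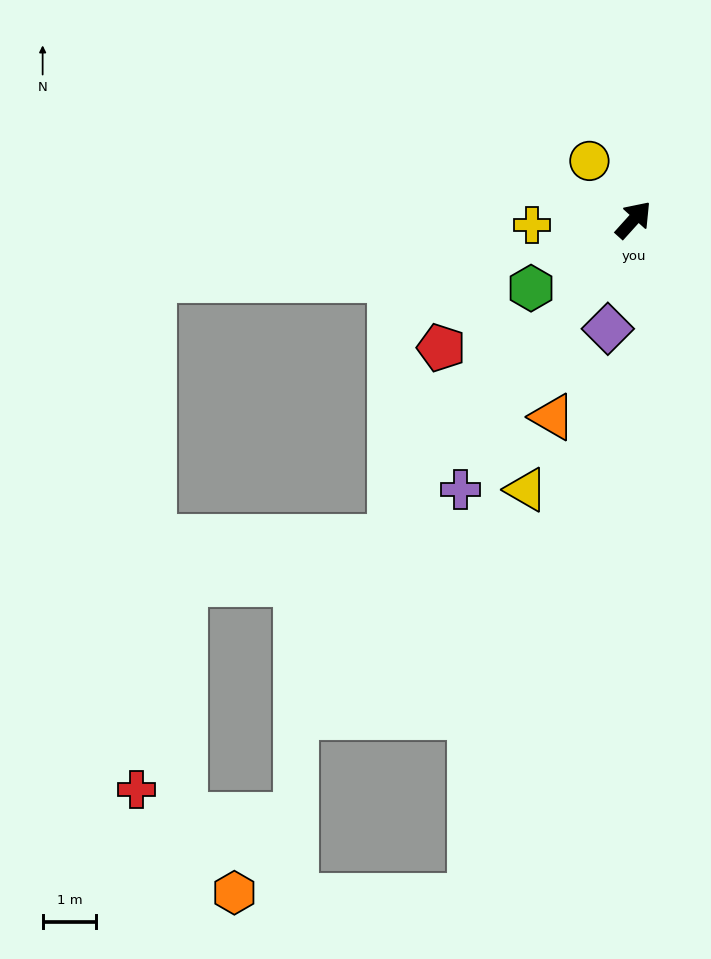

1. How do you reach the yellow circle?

turn left 79°, forward 1.4 m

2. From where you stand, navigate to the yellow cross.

turn left 135°, forward 1.9 m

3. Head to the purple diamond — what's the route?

turn right 151°, forward 2.1 m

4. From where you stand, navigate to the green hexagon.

turn left 166°, forward 2.3 m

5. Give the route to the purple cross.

turn right 171°, forward 6.0 m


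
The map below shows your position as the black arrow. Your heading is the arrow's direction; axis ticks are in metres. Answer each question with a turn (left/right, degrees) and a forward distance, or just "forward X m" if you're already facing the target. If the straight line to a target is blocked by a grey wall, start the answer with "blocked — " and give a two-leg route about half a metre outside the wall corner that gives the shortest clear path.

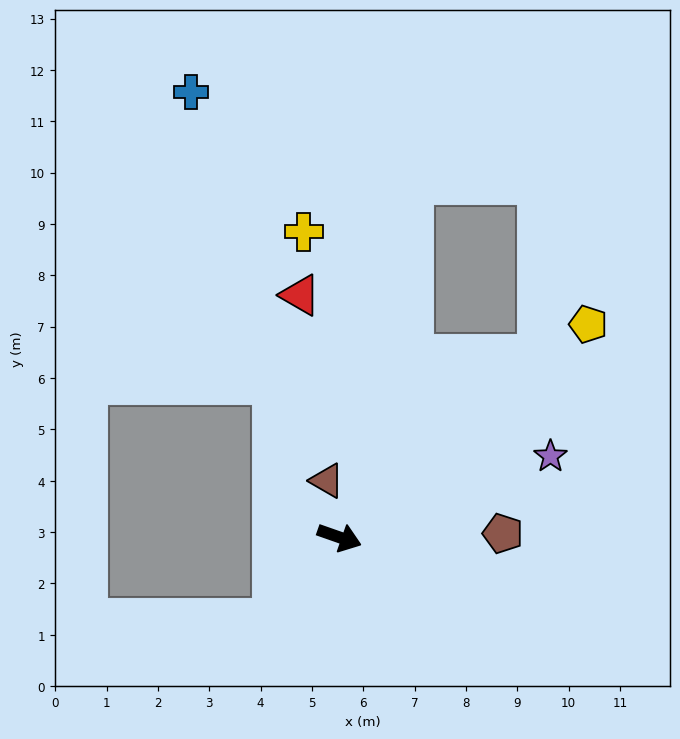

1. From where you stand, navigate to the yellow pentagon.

turn left 60°, forward 6.4 m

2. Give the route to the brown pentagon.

turn left 21°, forward 3.2 m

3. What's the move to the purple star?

turn left 40°, forward 4.4 m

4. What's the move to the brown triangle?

turn left 122°, forward 1.1 m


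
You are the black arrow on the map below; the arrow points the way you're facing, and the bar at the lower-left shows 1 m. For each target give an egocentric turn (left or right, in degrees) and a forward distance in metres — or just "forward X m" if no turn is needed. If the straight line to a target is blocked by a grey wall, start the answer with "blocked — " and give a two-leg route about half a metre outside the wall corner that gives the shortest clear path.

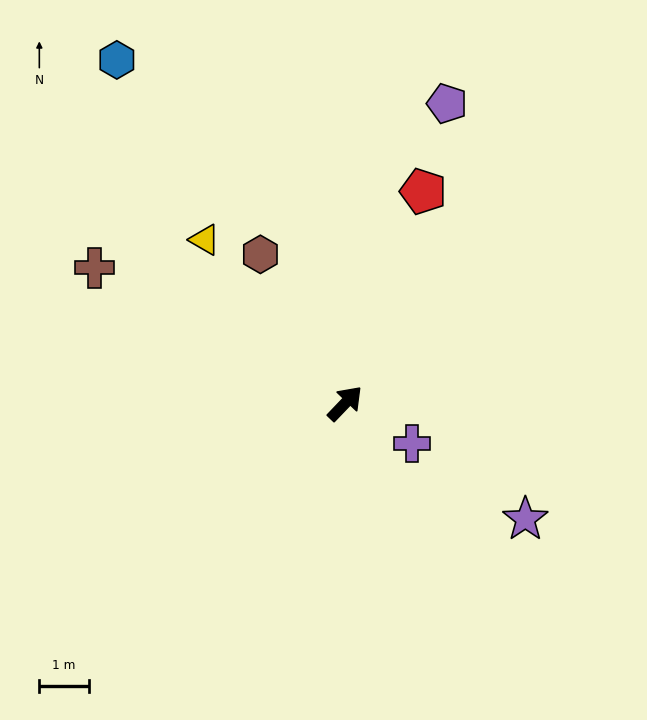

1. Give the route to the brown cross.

turn left 105°, forward 5.8 m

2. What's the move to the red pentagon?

turn left 24°, forward 4.6 m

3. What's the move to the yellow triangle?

turn left 84°, forward 4.4 m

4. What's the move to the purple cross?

turn right 77°, forward 1.6 m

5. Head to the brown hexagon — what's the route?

turn left 73°, forward 3.5 m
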